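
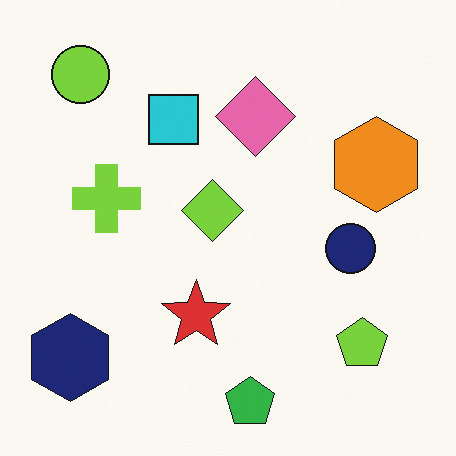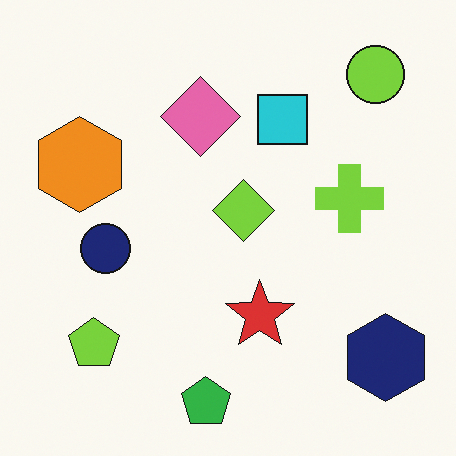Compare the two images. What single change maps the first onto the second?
The image was flipped horizontally (left ↔ right).

The navy hexagon is in the bottom-left of the first image and the bottom-right of the second — shapes on opposite sides of the vertical midline have swapped in a mirror flip.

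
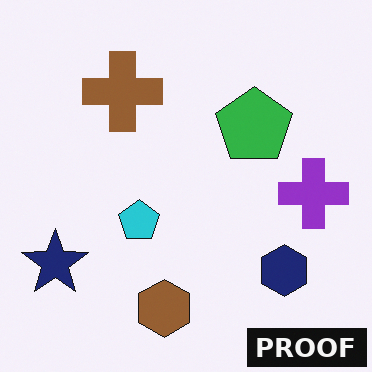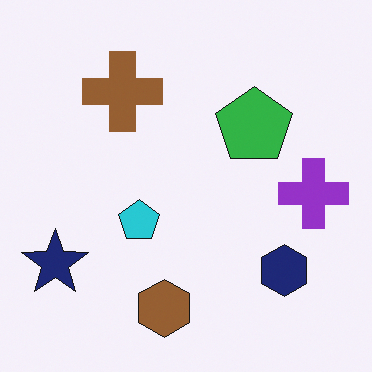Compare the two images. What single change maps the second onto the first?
This is the original image watermarked with the text "PROOF" in the lower-right corner.

A dark label reading "PROOF" appears in the lower-right corner.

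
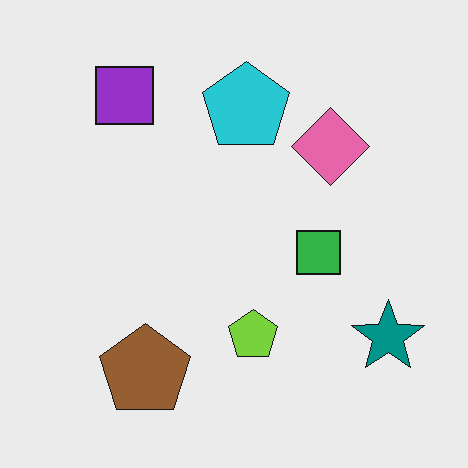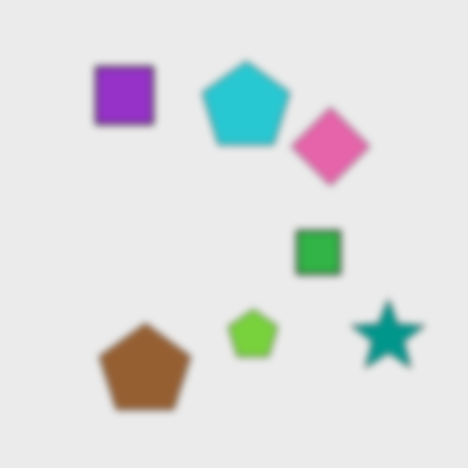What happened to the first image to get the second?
This is the original image noticeably gaussian-blurred.

Shape edges and outlines are uniformly softened across the whole image.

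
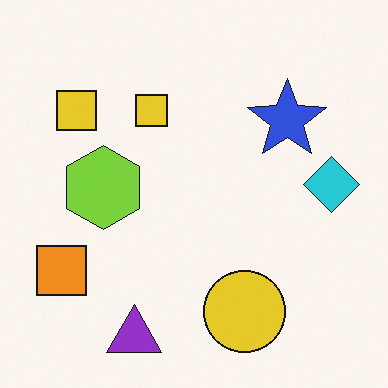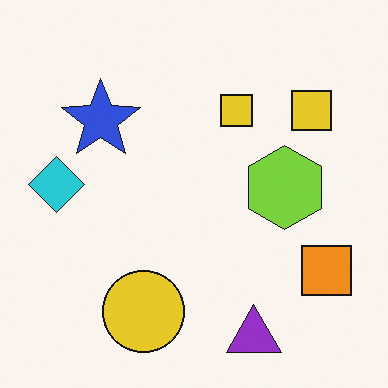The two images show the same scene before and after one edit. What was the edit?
It was flipped horizontally (left ↔ right).

The cyan diamond is in the right of the first image and the left of the second — shapes on opposite sides of the vertical midline have swapped in a mirror flip.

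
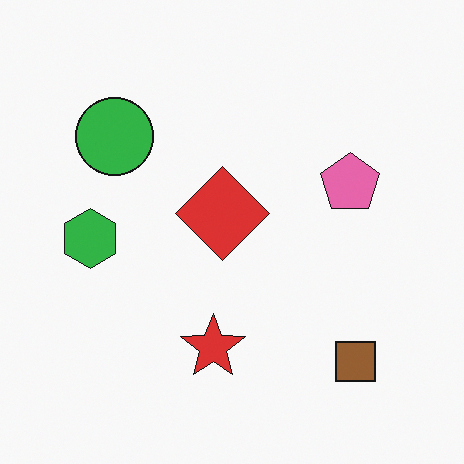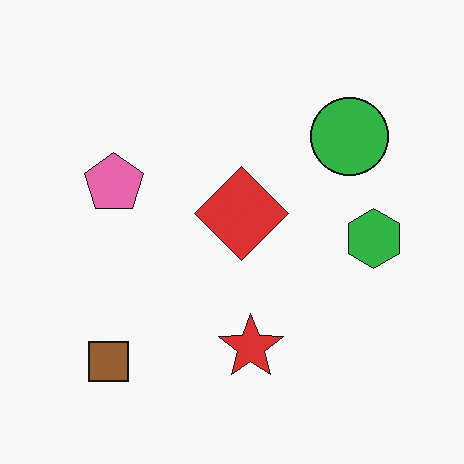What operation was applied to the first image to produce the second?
The second image is the first flipped horizontally (left ↔ right).

The green hexagon is in the left of the first image and the right of the second — shapes on opposite sides of the vertical midline have swapped in a mirror flip.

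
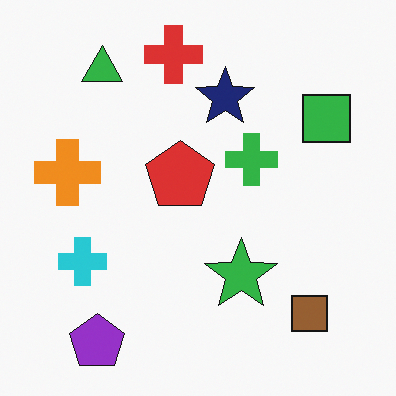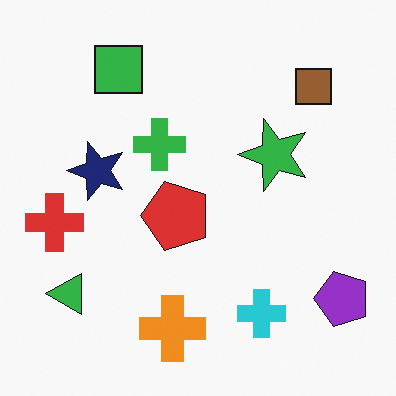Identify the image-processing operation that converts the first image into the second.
This is the original image rotated 90° counter-clockwise.

The purple pentagon sits in the bottom-left of the first image and the bottom-right of the second — consistent with a whole-image 90° counter-clockwise rotation.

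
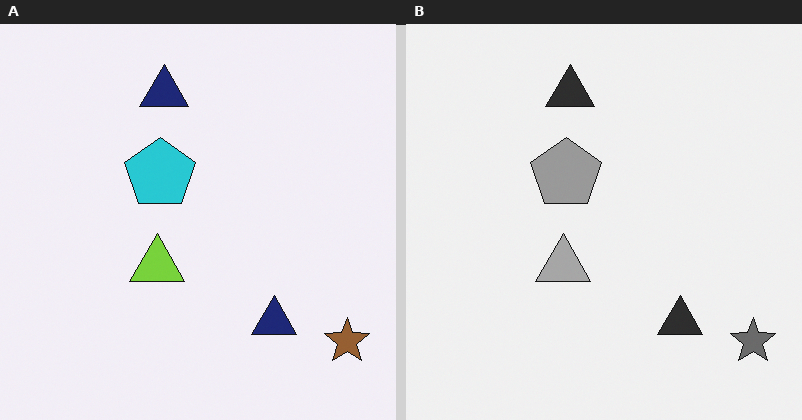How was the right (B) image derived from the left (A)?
The image was converted to grayscale.

All color is removed — every shape is now a shade of grey.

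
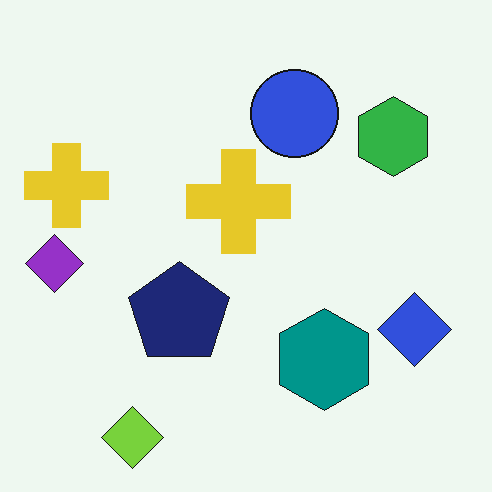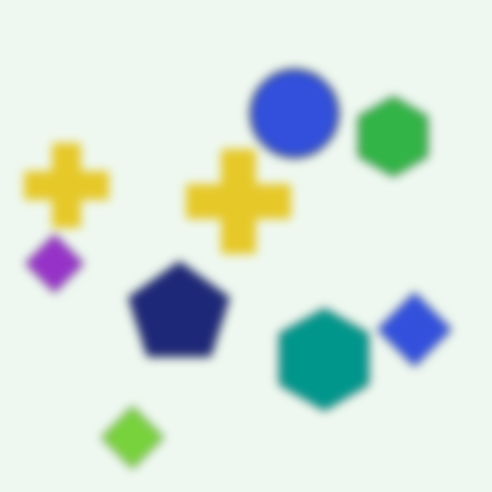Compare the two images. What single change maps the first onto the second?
It was heavily blurred.

Shape edges and outlines are uniformly softened across the whole image.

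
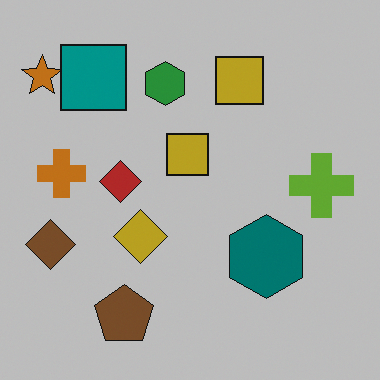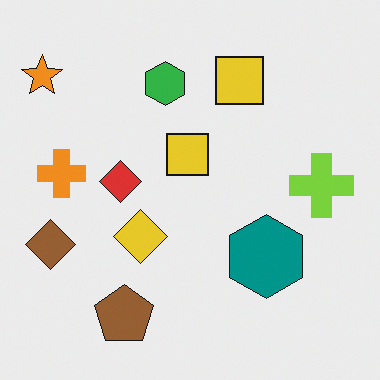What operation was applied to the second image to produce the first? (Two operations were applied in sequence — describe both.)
This is the original image slightly darkened, then overlaid with an additional teal square.

Every pixel — background and shapes alike — is uniformly darkened. A teal square appears in the first image that is absent from the second.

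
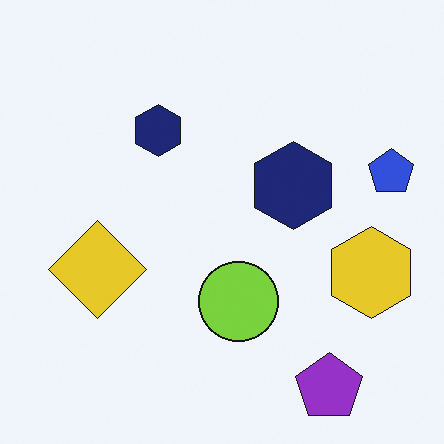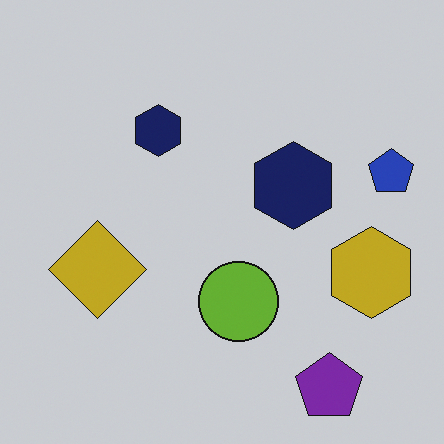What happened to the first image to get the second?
This is the original image darkened a little.

Every pixel — background and shapes alike — is uniformly darkened.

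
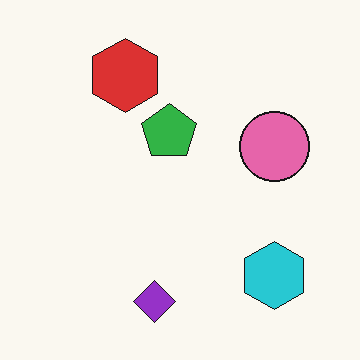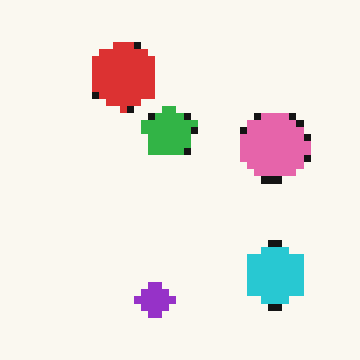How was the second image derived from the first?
It was pixelated into visible square blocks.

Shapes are reduced to large square blocks; fine edges and outlines are lost — a downscale-then-upscale (mosaic) effect.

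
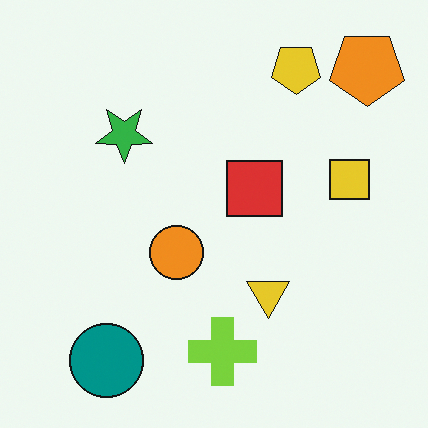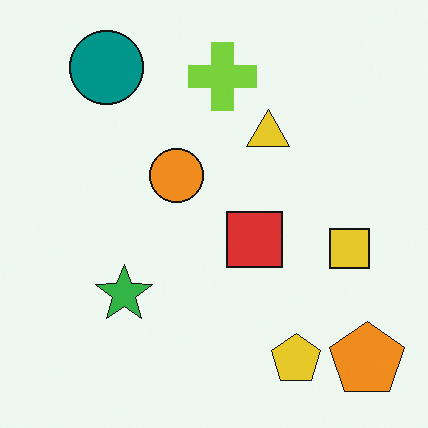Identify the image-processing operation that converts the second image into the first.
It was flipped vertically (top ↔ bottom).

The teal circle is in the top-left of the second image and the bottom-left of the first — shapes on opposite sides of the horizontal midline have swapped in a mirror flip.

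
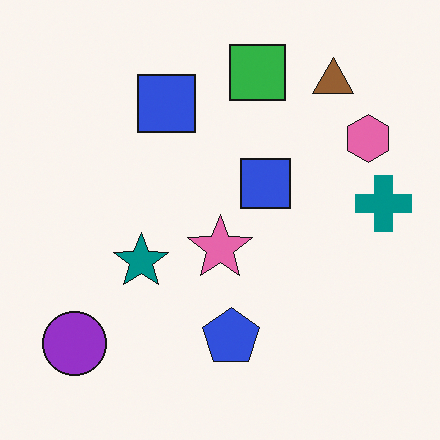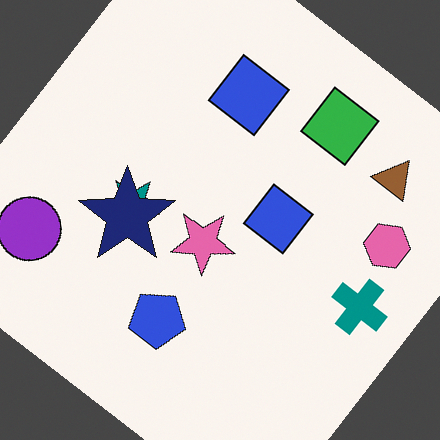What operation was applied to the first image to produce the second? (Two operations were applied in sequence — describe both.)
It was rotated clockwise by a large amount — several tens of degrees, then overlaid with an additional navy star.

Every shape is tilted by the same angle and the image corners show triangular fill wedges — a whole-image rotation by a non-right angle. A navy star appears in the second image that is absent from the first.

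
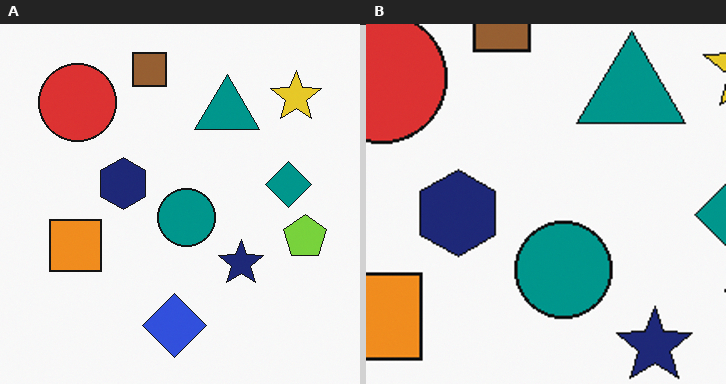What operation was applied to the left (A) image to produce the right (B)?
The image was cropped to a noticeably smaller region and rescaled.

The visible shapes are larger and the field of view is narrower; shapes near the original edges may be partly or wholly outside the frame — a crop-and-rescale.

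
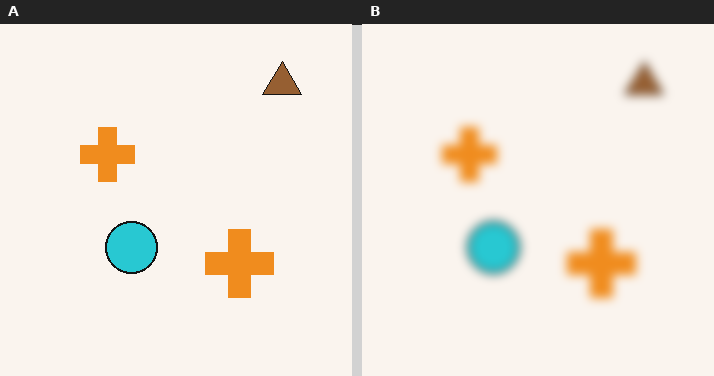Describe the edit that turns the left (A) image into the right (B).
This is the original image heavily blurred.

Shape edges and outlines are uniformly softened across the whole image.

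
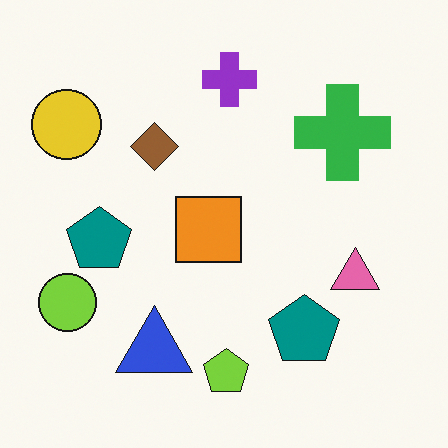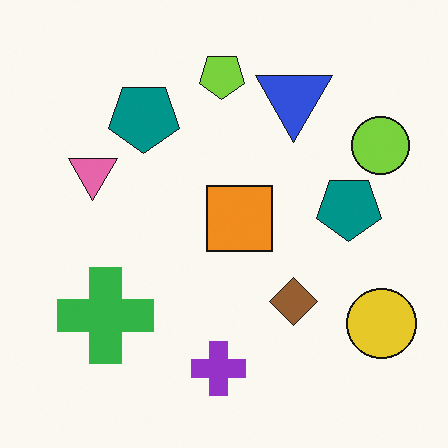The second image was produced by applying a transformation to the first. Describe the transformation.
The second image is the first rotated 180°.

The yellow circle sits in the top-left of the first image and the bottom-right of the second — consistent with a whole-image 180° rotation.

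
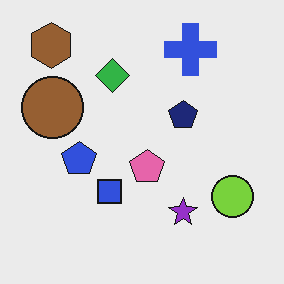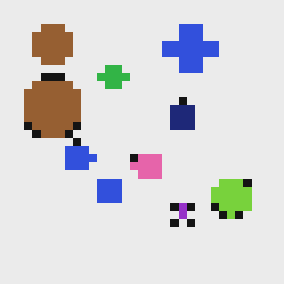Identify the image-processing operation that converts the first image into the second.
Pixelated into visible square blocks.

Shapes are reduced to large square blocks; fine edges and outlines are lost — a downscale-then-upscale (mosaic) effect.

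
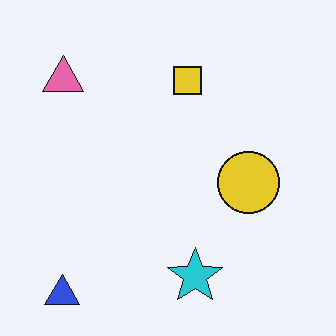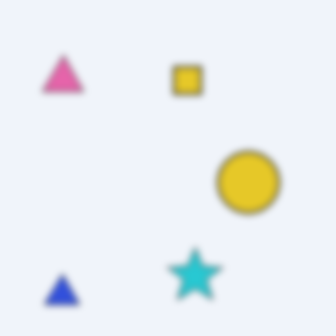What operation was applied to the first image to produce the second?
This is the original image noticeably gaussian-blurred.

Shape edges and outlines are uniformly softened across the whole image.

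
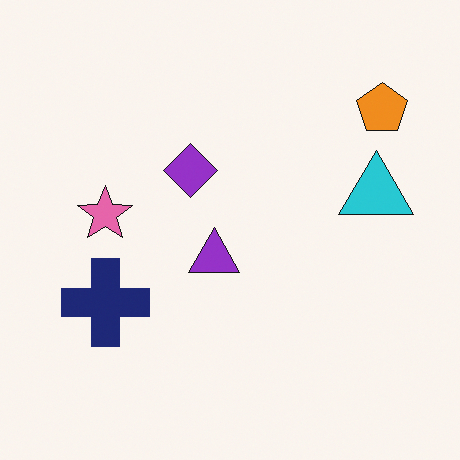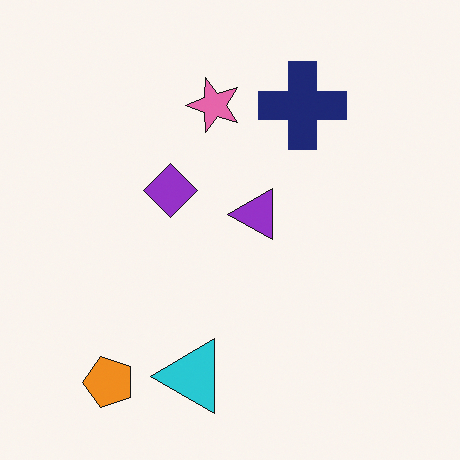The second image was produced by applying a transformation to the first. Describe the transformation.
The image was transposed (reflected across the top-left ↔ bottom-right diagonal).

Shapes have swapped their row and column positions — what was in the top-right is now in the bottom-left — a diagonal reflection.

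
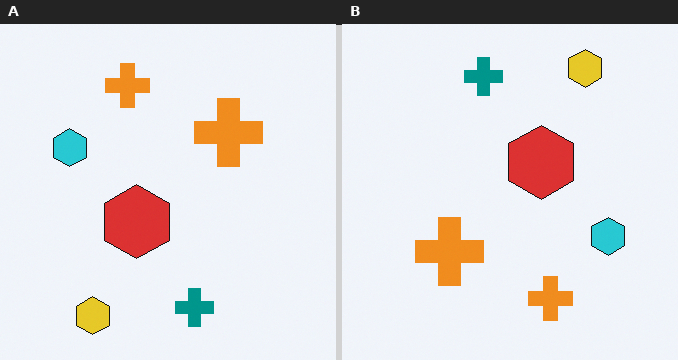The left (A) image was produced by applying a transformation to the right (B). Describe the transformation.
The image was rotated 180°.

The yellow hexagon sits in the top-right of the right (B) image and the bottom-left of the left (A) — consistent with a whole-image 180° rotation.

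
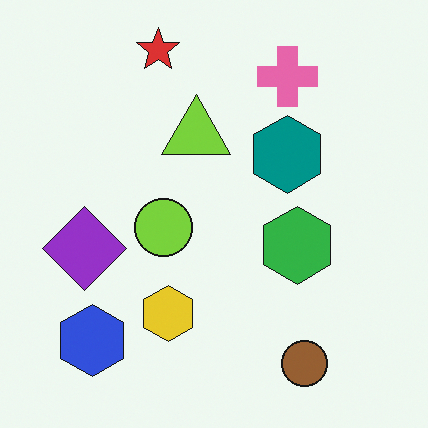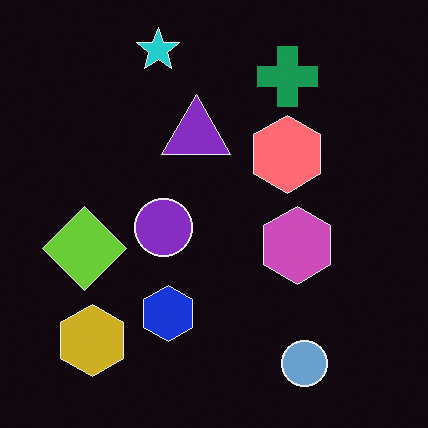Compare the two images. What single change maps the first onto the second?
The image was color-inverted (negative).

The light background has become dark and every shape's color is its complement — a photographic negative.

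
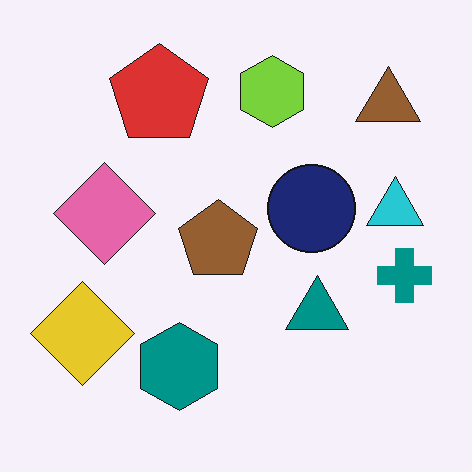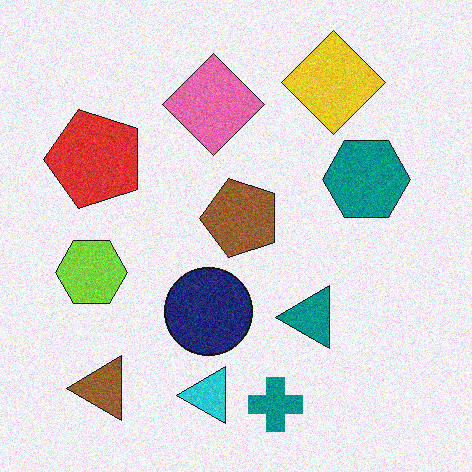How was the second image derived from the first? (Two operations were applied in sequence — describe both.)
The second image is the first transposed (reflected across the top-left ↔ bottom-right diagonal), then degraded with visible gaussian noise.

Shapes have swapped their row and column positions — what was in the top-right is now in the bottom-left — a diagonal reflection. Random speckle covers the whole image, including the flat background.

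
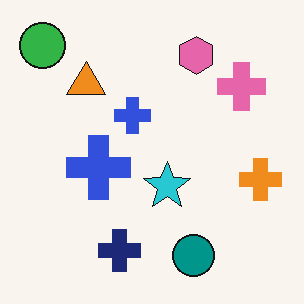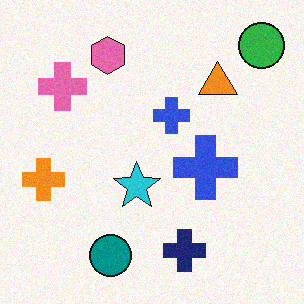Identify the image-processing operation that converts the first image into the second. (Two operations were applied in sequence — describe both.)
The second image is the first flipped horizontally (left ↔ right), then degraded with subtle gaussian noise.

The green circle is in the top-left of the first image and the top-right of the second — shapes on opposite sides of the vertical midline have swapped in a mirror flip. Random speckle covers the whole image, including the flat background.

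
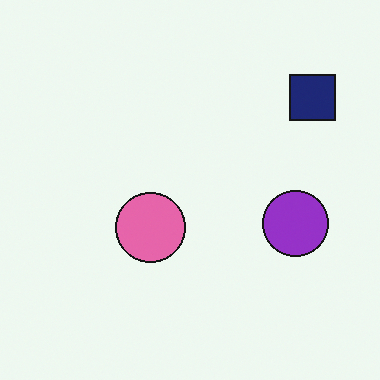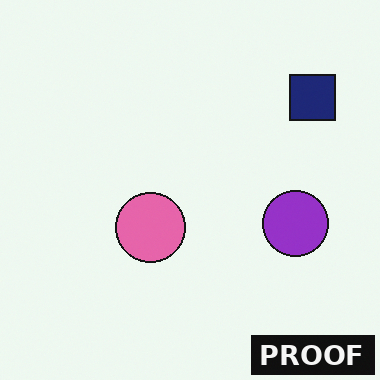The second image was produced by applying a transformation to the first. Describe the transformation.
The image was watermarked with the text "PROOF" in the lower-right corner.

A dark label reading "PROOF" appears in the lower-right corner.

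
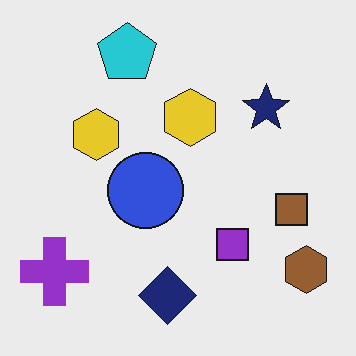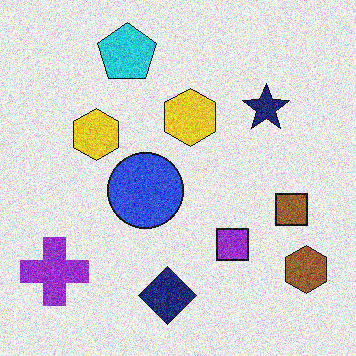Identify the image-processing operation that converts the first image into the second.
This is the original image degraded with visible gaussian noise.

Random speckle covers the whole image, including the flat background.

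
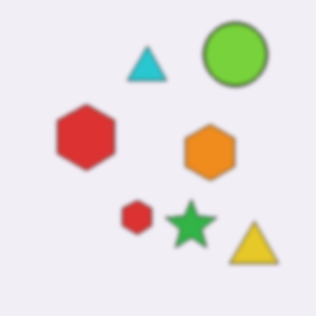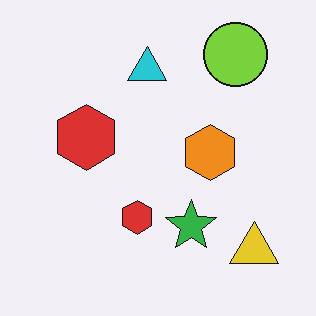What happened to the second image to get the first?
The image was given a subtle gaussian blur.

Shape edges and outlines are uniformly softened across the whole image.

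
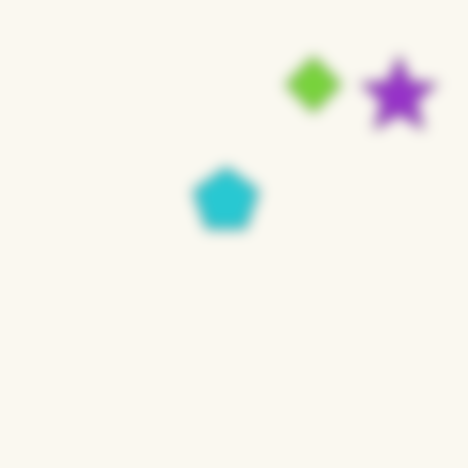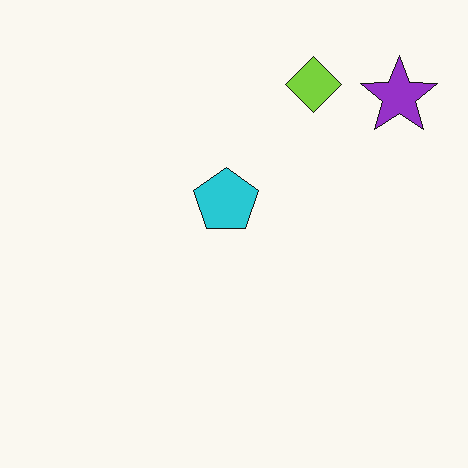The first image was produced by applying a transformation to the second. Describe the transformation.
The image was heavily blurred.

Shape edges and outlines are uniformly softened across the whole image.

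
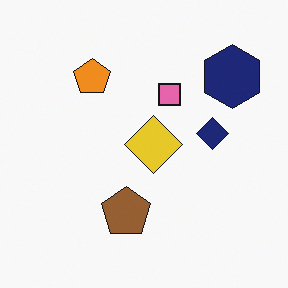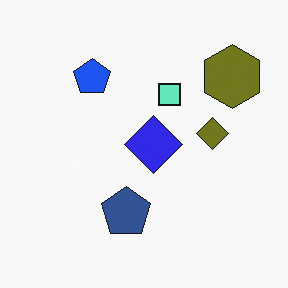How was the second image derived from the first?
This is the original image hue-shifted by a large amount.

Every shape's color has rotated by the same amount around the hue wheel — a uniform hue shift.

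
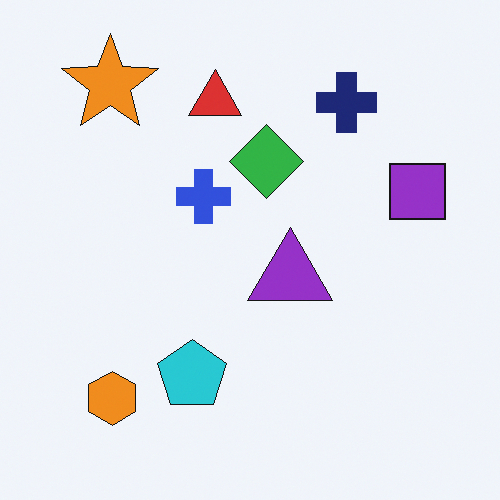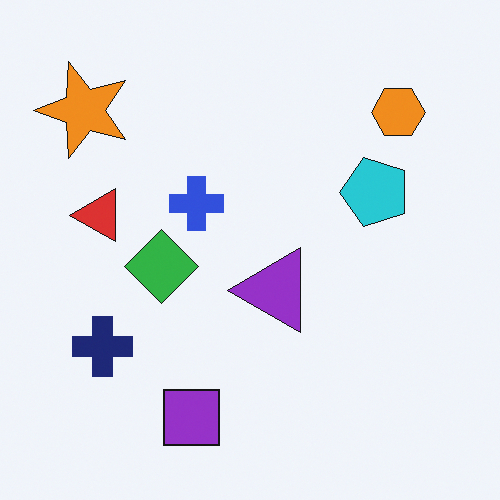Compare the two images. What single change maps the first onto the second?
The image was transposed (reflected across the top-left ↔ bottom-right diagonal).

Shapes have swapped their row and column positions — what was in the top-right is now in the bottom-left — a diagonal reflection.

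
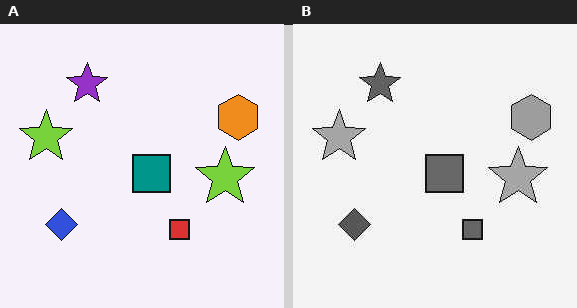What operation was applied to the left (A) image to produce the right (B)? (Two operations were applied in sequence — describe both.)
This is the original image converted to grayscale, then given moderate JPEG compression.

All color is removed — every shape is now a shade of grey. Blocky 8×8 compression artifacts appear around shape edges and the flat background shows ringing — characteristic JPEG degradation.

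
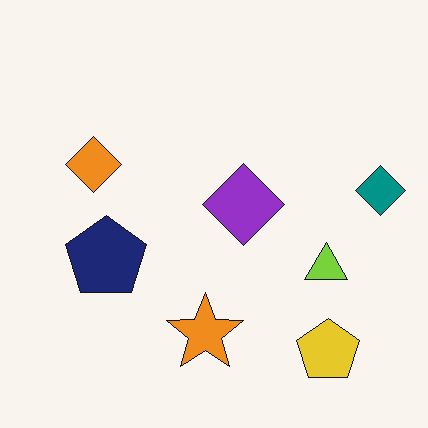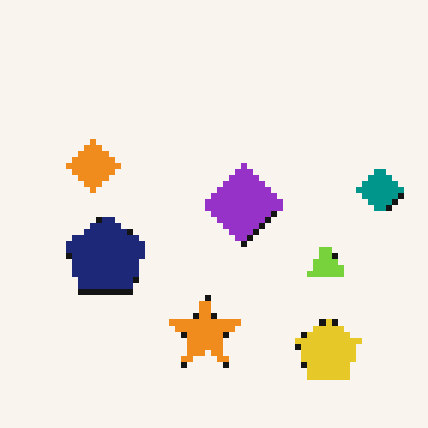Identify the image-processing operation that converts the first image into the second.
The image was moderately pixelated.

Shapes are reduced to large square blocks; fine edges and outlines are lost — a downscale-then-upscale (mosaic) effect.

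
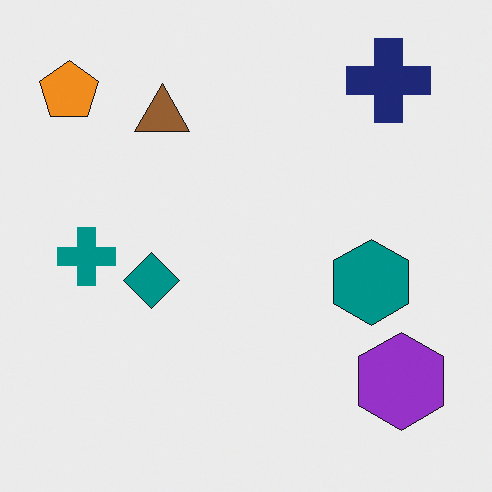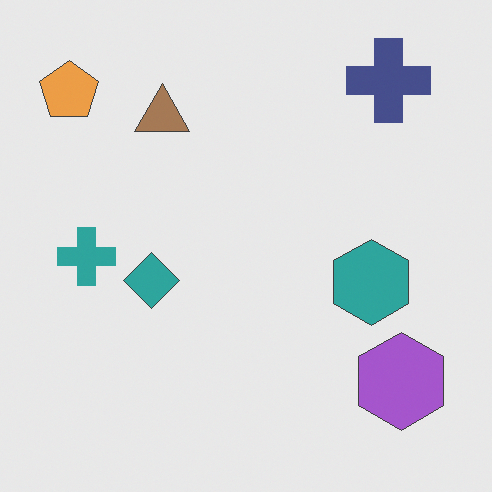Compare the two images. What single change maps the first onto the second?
Given slightly reduced contrast.

Tones are pushed toward mid-grey across the whole image — a global contrast change.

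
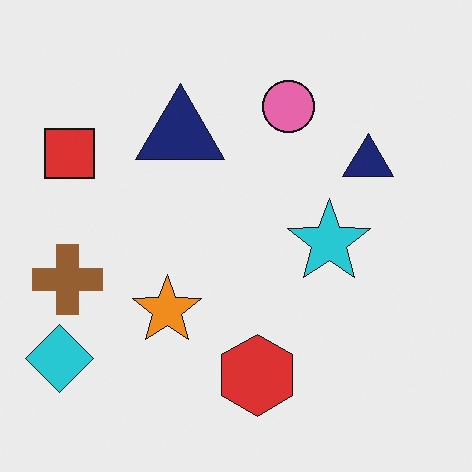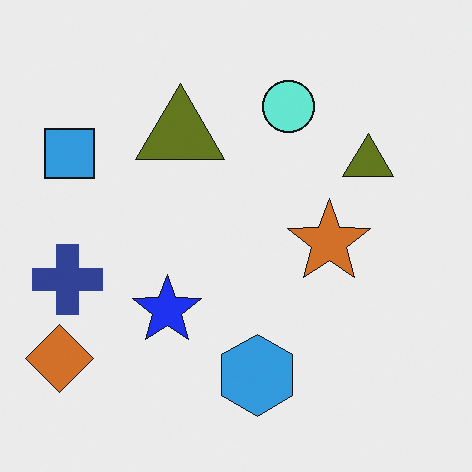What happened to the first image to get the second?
The image was hue-shifted by a large amount.

Every shape's color has rotated by the same amount around the hue wheel — a uniform hue shift.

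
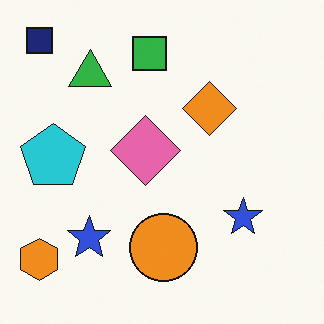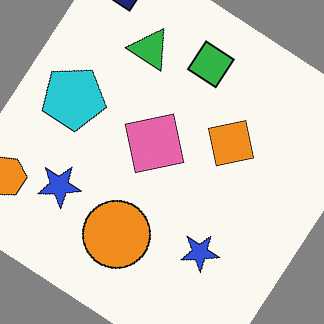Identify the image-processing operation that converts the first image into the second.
Rotated clockwise by a large amount — several tens of degrees.

Every shape is tilted by the same angle and the image corners show triangular fill wedges — a whole-image rotation by a non-right angle.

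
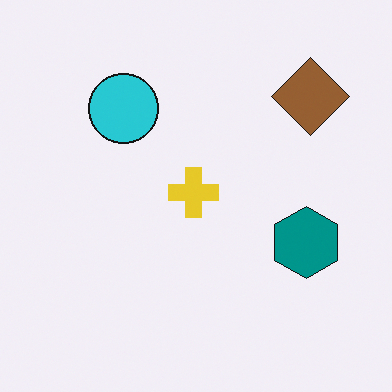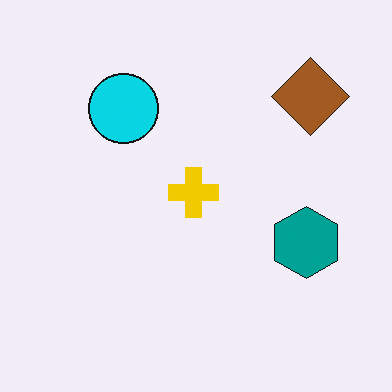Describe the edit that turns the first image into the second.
The image was slightly oversaturated.

All colors are more vivid — a global saturation change.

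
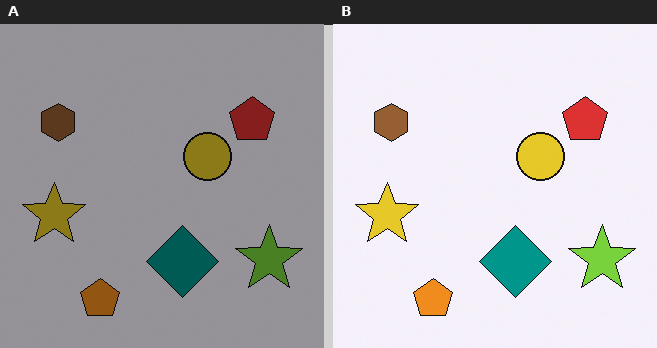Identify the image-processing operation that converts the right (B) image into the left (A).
This is the original image substantially darkened.

Every pixel — background and shapes alike — is uniformly darkened.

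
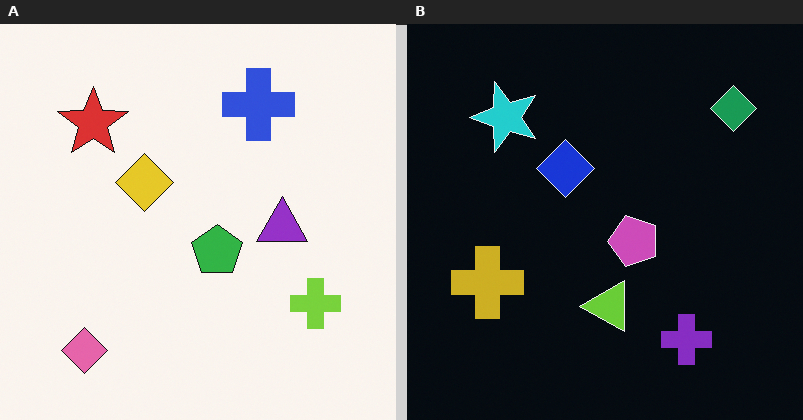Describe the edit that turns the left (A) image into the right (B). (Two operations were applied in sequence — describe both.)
This is the original image color-inverted (negative), then transposed (reflected across the top-left ↔ bottom-right diagonal).

The light background has become dark and every shape's color is its complement — a photographic negative. Shapes have swapped their row and column positions — what was in the top-right is now in the bottom-left — a diagonal reflection.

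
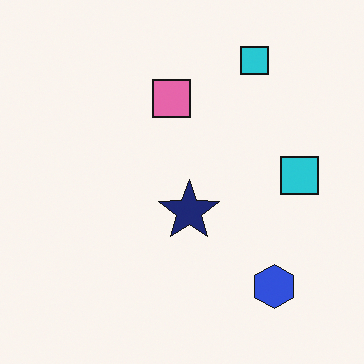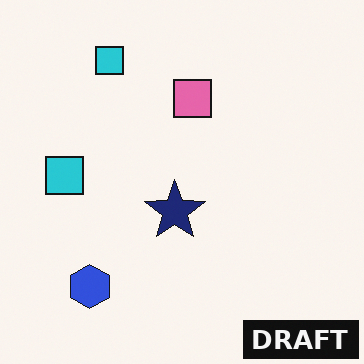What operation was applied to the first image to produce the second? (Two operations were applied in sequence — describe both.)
The image was flipped horizontally (left ↔ right), then watermarked with the text "DRAFT" in the lower-right corner.

The blue hexagon is in the bottom-right of the first image and the bottom-left of the second — shapes on opposite sides of the vertical midline have swapped in a mirror flip. A dark label reading "DRAFT" appears in the lower-right corner.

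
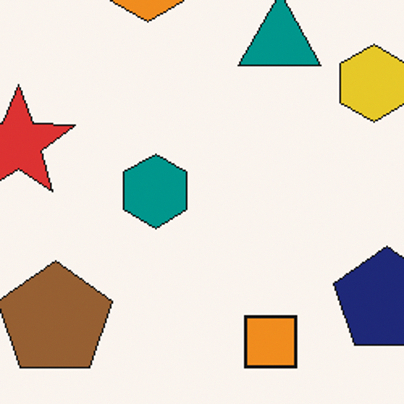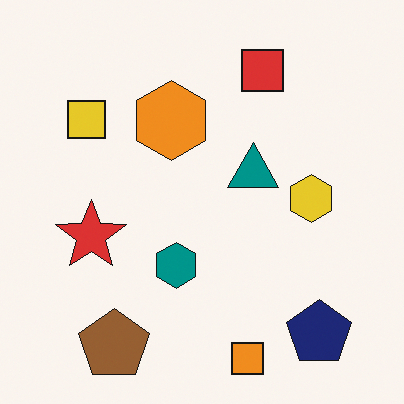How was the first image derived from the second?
The transformation is: cropped to a modestly smaller region and rescaled.

The visible shapes are larger and the field of view is narrower; shapes near the original edges may be partly or wholly outside the frame — a crop-and-rescale.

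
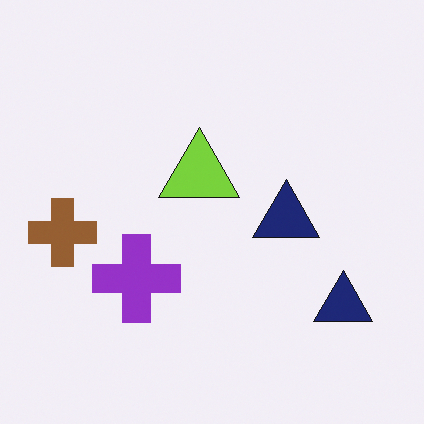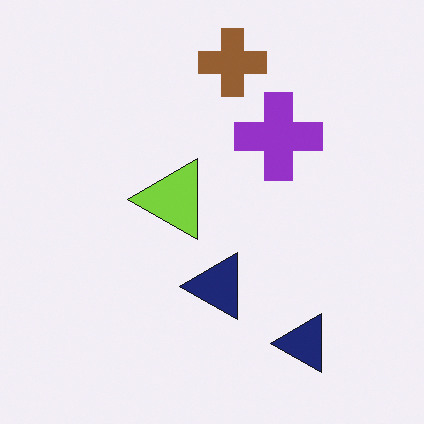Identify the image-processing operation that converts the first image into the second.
The transformation is: transposed (reflected across the top-left ↔ bottom-right diagonal).

Shapes have swapped their row and column positions — what was in the top-right is now in the bottom-left — a diagonal reflection.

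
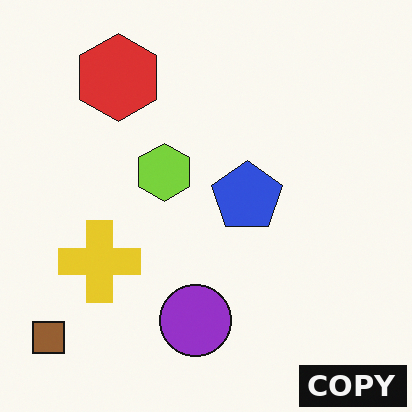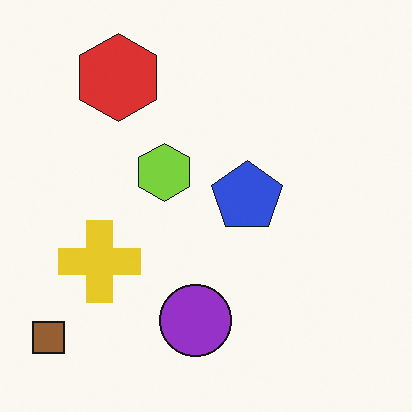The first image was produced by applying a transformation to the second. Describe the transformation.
This is the original image watermarked with the text "COPY" in the lower-right corner.

A dark label reading "COPY" appears in the lower-right corner.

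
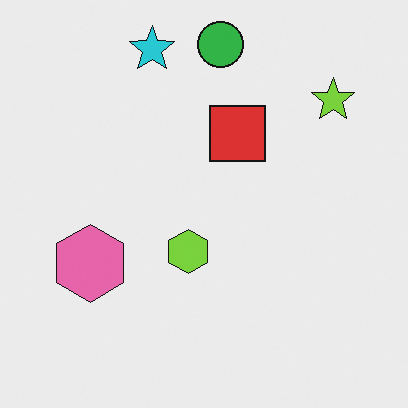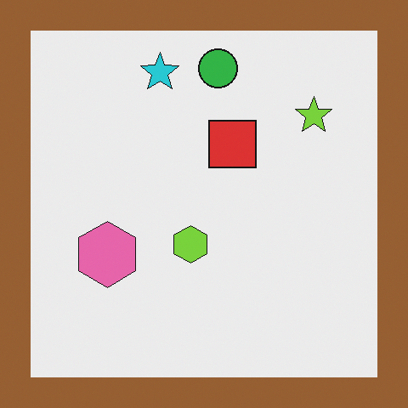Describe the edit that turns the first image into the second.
This is the original image framed with a brown border.

A solid brown frame runs around the edge of the second image, with the content slightly shrunk inside it.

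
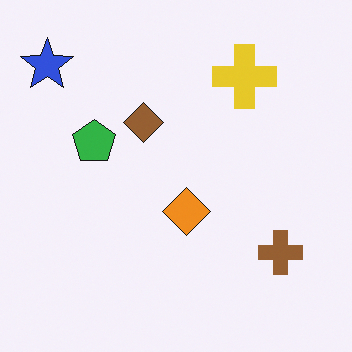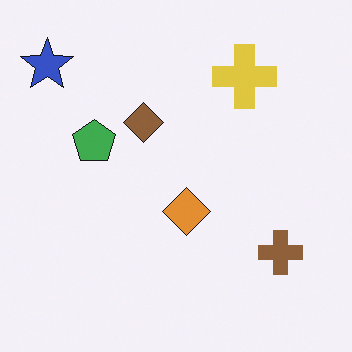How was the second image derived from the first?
The transformation is: slightly desaturated.

All colors are more muted and greyish — a global saturation change.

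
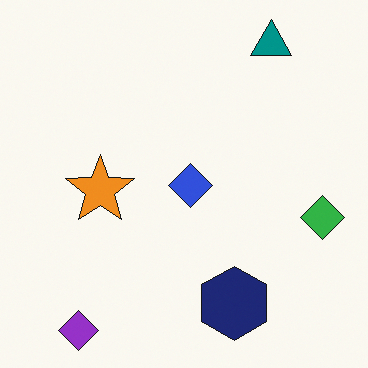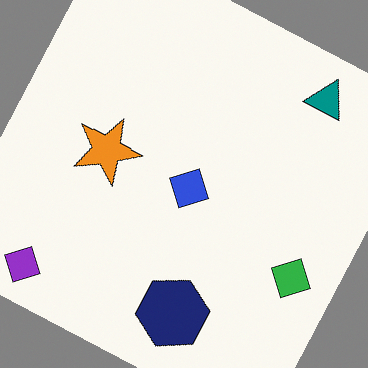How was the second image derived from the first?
The second image is the first rotated clockwise by a clearly visible amount.

Every shape is tilted by the same angle and the image corners show triangular fill wedges — a whole-image rotation by a non-right angle.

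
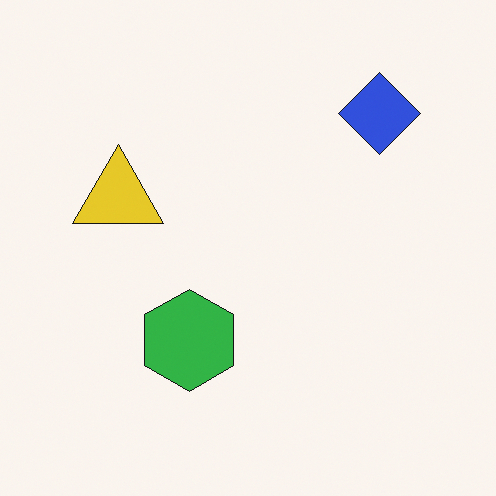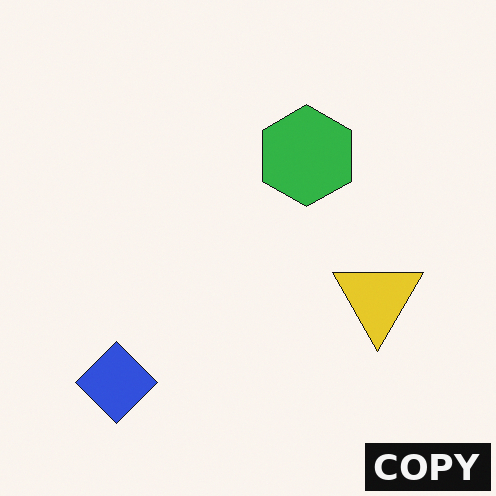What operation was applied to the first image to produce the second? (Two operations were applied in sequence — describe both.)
The transformation is: rotated 180°, then watermarked with the text "COPY" in the lower-right corner.

The blue diamond sits in the top-right of the first image and the bottom-left of the second — consistent with a whole-image 180° rotation. A dark label reading "COPY" appears in the lower-right corner.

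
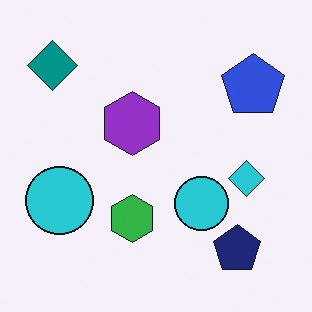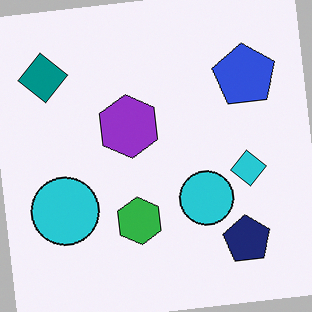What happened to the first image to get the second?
Rotated counter-clockwise by a few degrees.

Every shape is tilted by the same angle and the image corners show triangular fill wedges — a whole-image rotation by a non-right angle.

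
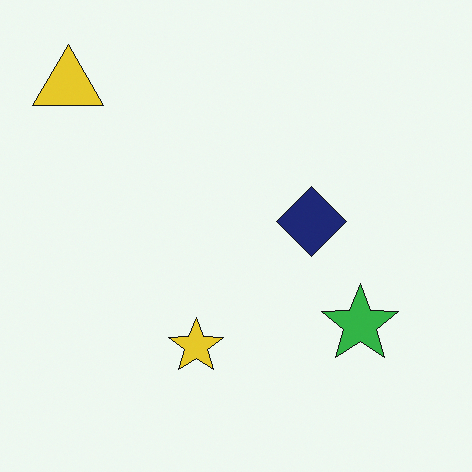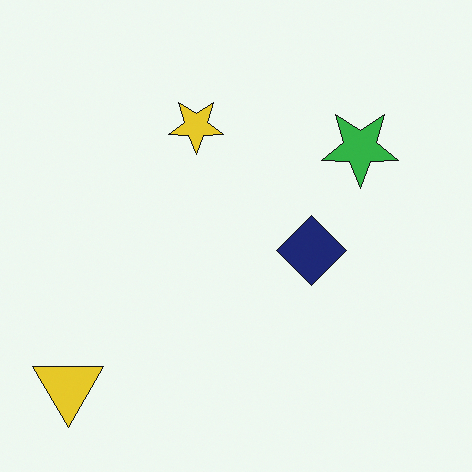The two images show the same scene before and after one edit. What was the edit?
The image was flipped vertically (top ↔ bottom).

The yellow triangle is in the top-left of the first image and the bottom-left of the second — shapes on opposite sides of the horizontal midline have swapped in a mirror flip.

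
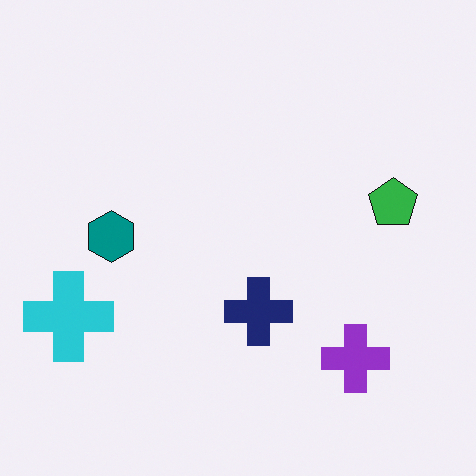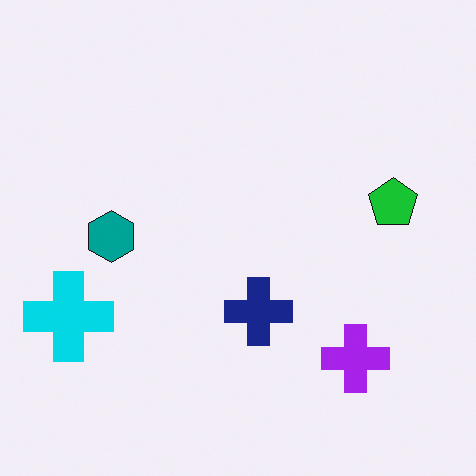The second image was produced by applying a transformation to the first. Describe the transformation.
The image was slightly oversaturated.

All colors are more vivid — a global saturation change.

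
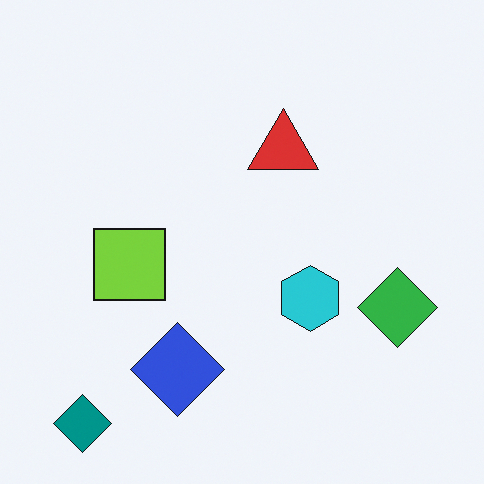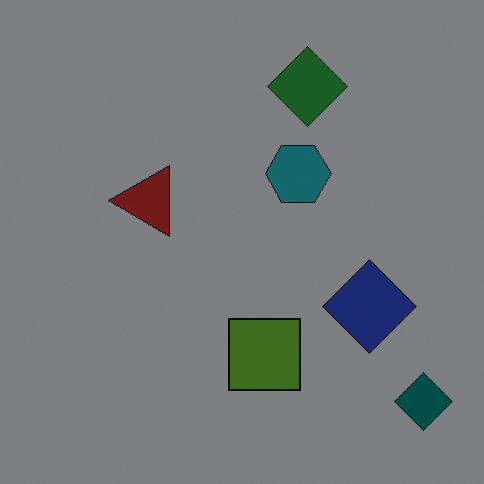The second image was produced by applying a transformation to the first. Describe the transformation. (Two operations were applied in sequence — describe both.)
It was rotated 90° counter-clockwise, then darkened a lot.

The teal diamond sits in the bottom-left of the first image and the bottom-right of the second — consistent with a whole-image 90° counter-clockwise rotation. Every pixel — background and shapes alike — is uniformly darkened.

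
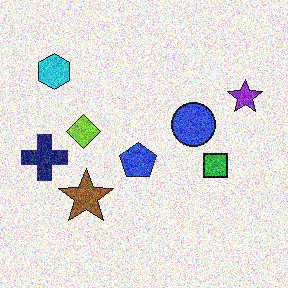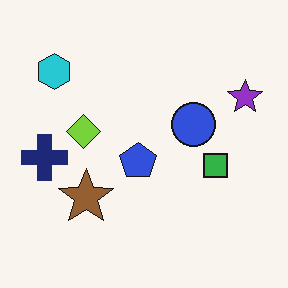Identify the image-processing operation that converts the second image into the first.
The image was degraded with strong gaussian noise.

Random speckle covers the whole image, including the flat background.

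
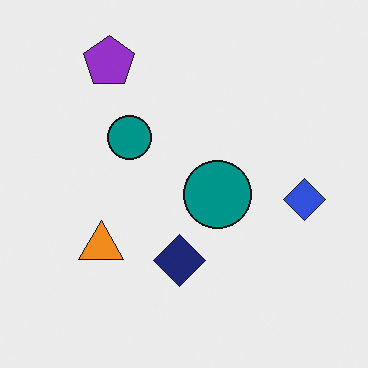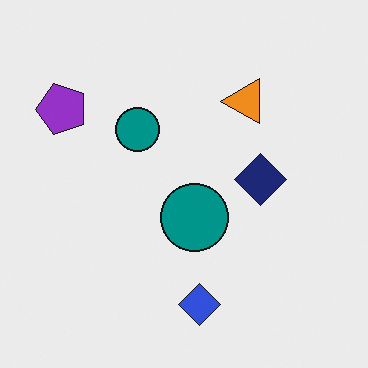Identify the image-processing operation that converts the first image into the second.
The second image is the first transposed (reflected across the top-left ↔ bottom-right diagonal).

Shapes have swapped their row and column positions — what was in the top-right is now in the bottom-left — a diagonal reflection.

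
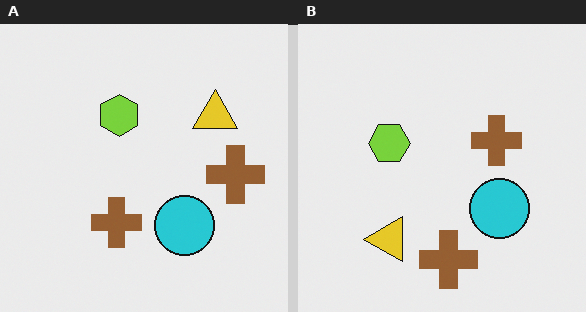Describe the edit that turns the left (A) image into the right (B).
It was transposed (reflected across the top-left ↔ bottom-right diagonal).

Shapes have swapped their row and column positions — what was in the top-right is now in the bottom-left — a diagonal reflection.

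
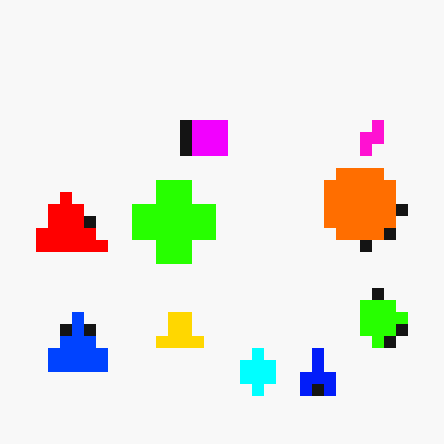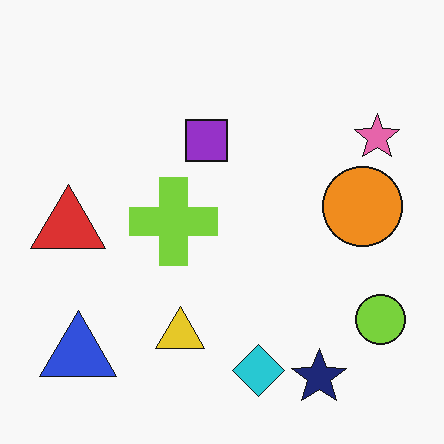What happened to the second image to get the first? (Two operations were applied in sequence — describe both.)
It was made much more vivid (saturation change), then coarsely pixelated.

All colors are more vivid — a global saturation change. Shapes are reduced to large square blocks; fine edges and outlines are lost — a downscale-then-upscale (mosaic) effect.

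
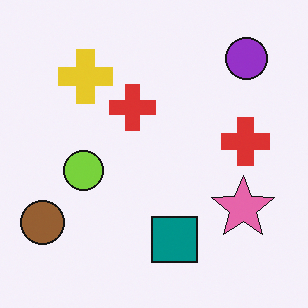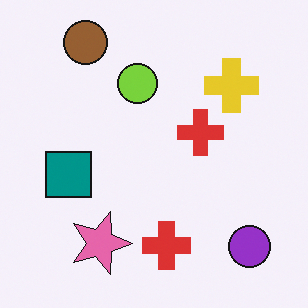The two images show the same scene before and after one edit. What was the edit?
It was rotated 90° clockwise.

The purple circle sits in the top-right of the first image and the bottom-right of the second — consistent with a whole-image 90° clockwise rotation.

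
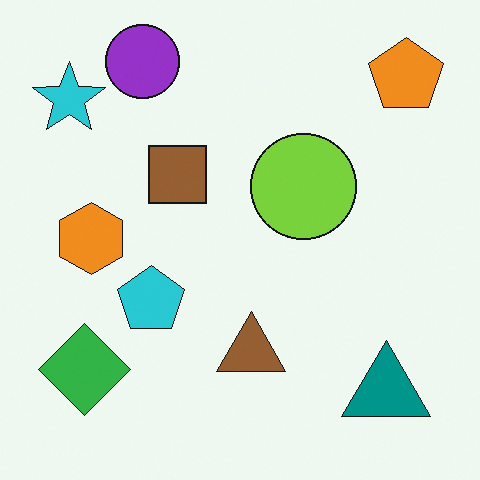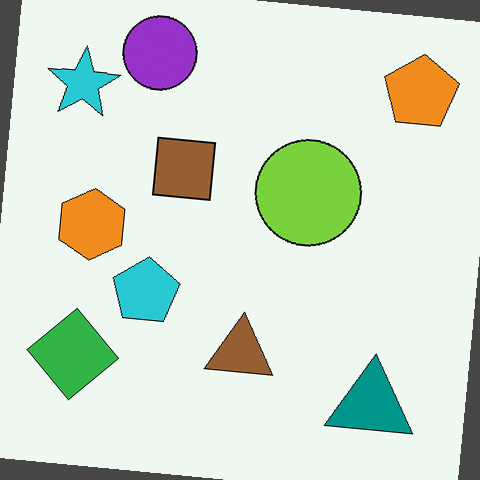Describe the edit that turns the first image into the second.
The image was rotated clockwise by a few degrees.

Every shape is tilted by the same angle and the image corners show triangular fill wedges — a whole-image rotation by a non-right angle.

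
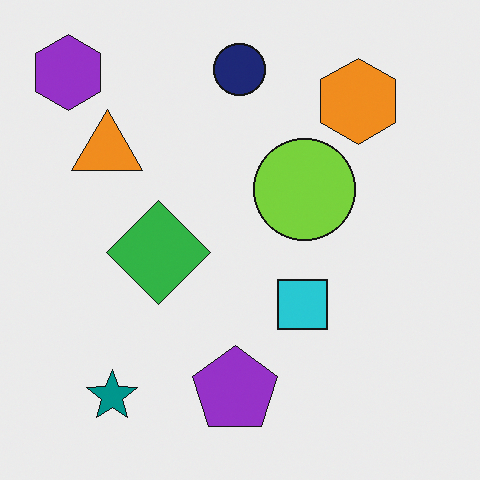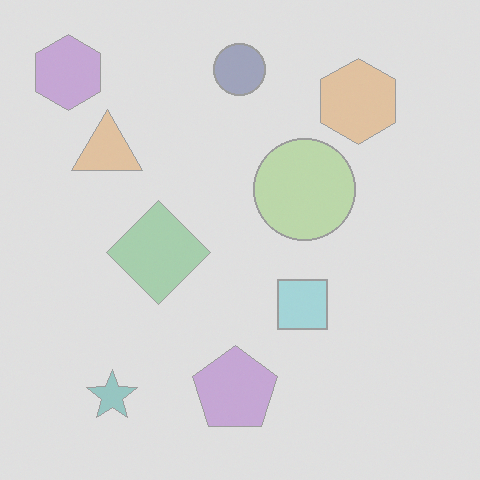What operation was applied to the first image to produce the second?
The transformation is: washed out (contrast reduced).

Tones are pushed toward mid-grey across the whole image — a global contrast change.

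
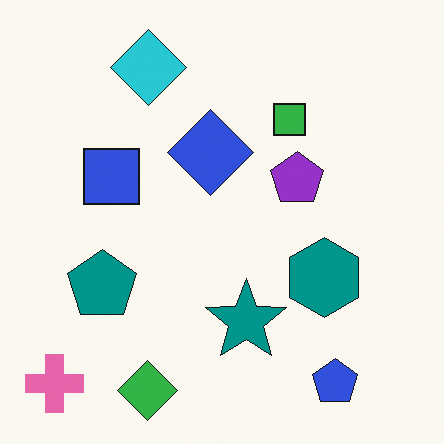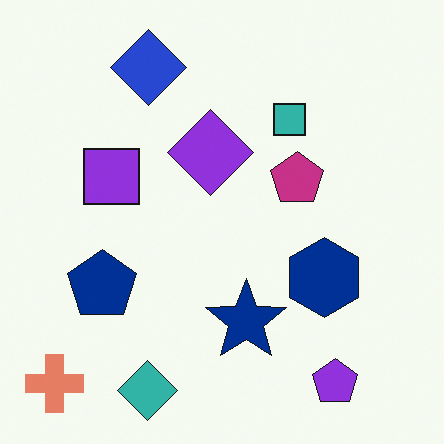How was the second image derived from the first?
Hue-shifted by a small amount.

Every shape's color has rotated by the same amount around the hue wheel — a uniform hue shift.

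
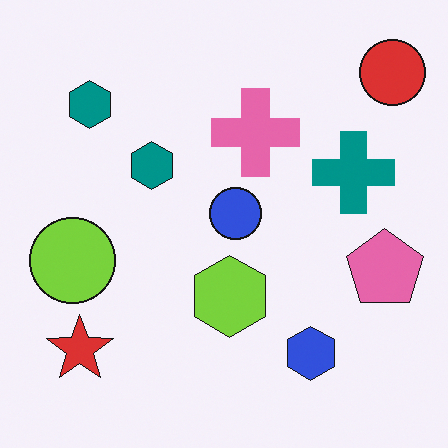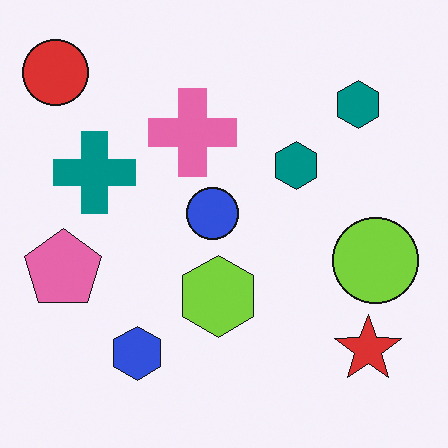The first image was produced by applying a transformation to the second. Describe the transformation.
The first image is the second flipped horizontally (left ↔ right).

The red circle is in the top-left of the second image and the top-right of the first — shapes on opposite sides of the vertical midline have swapped in a mirror flip.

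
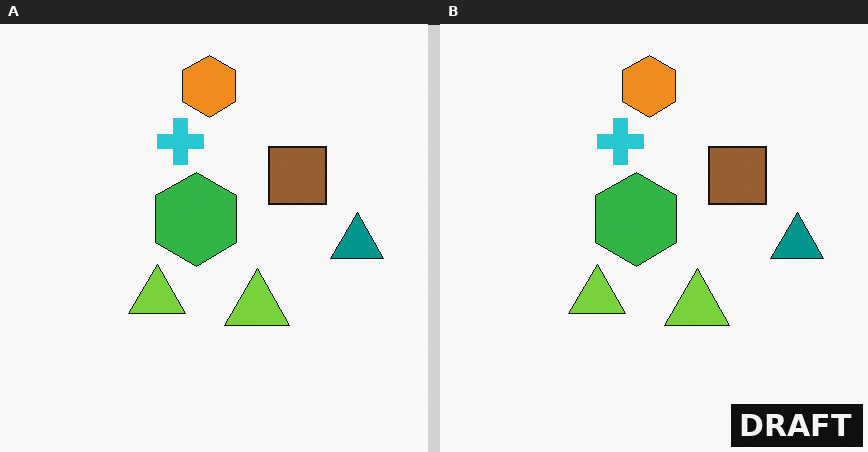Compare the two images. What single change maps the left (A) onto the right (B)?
The transformation is: watermarked with the text "DRAFT" in the lower-right corner.

A dark label reading "DRAFT" appears in the lower-right corner.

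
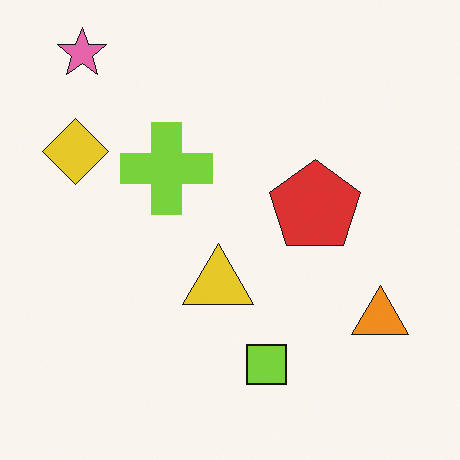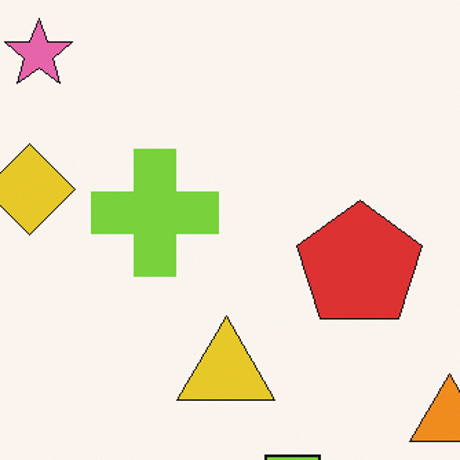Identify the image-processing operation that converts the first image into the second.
The transformation is: cropped slightly and scaled back up.

The visible shapes are larger and the field of view is narrower; shapes near the original edges may be partly or wholly outside the frame — a crop-and-rescale.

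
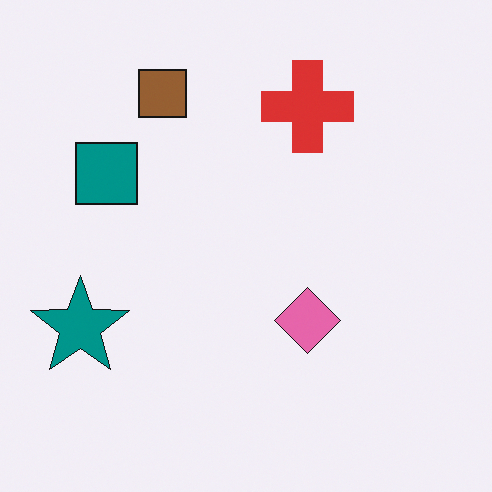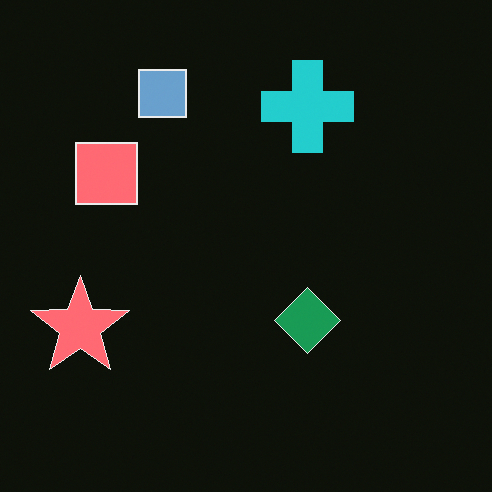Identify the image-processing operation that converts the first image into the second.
The second image is the first color-inverted (negative).

The light background has become dark and every shape's color is its complement — a photographic negative.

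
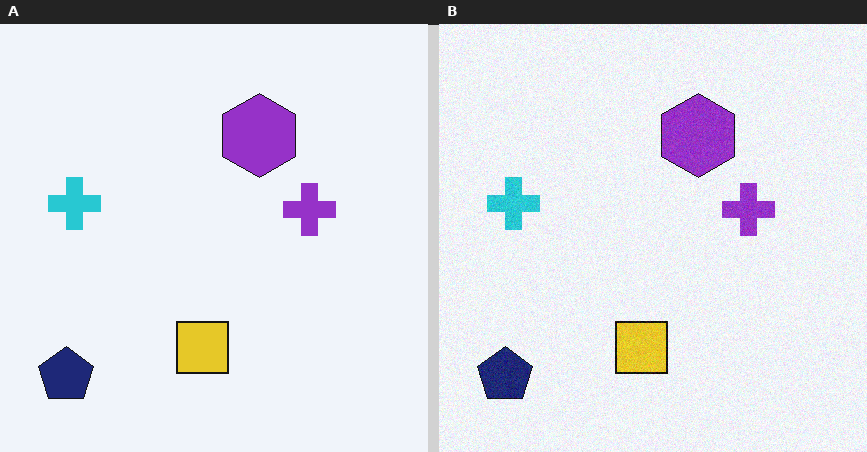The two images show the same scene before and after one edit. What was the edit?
The right (B) image is the left (A) degraded with subtle gaussian noise.

Random speckle covers the whole image, including the flat background.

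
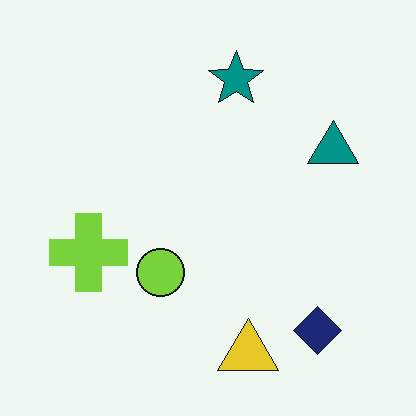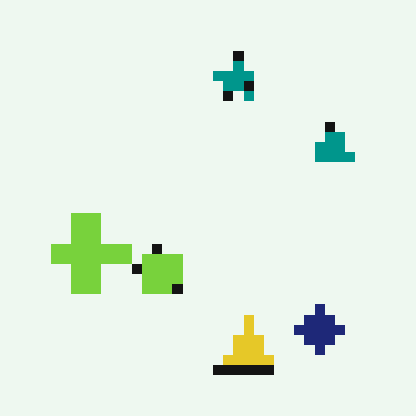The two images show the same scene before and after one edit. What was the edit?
Heavily pixelated into large blocks.

Shapes are reduced to large square blocks; fine edges and outlines are lost — a downscale-then-upscale (mosaic) effect.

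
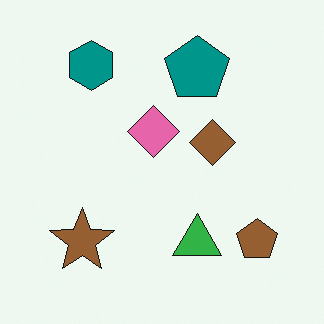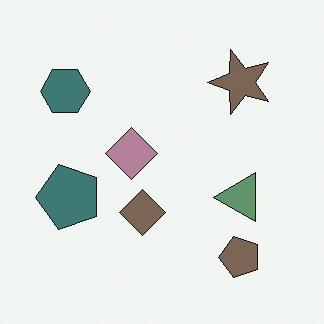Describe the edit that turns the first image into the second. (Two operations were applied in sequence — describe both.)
Transposed (reflected across the top-left ↔ bottom-right diagonal), then made much more muted (saturation change).

Shapes have swapped their row and column positions — what was in the top-right is now in the bottom-left — a diagonal reflection. All colors are more muted and greyish — a global saturation change.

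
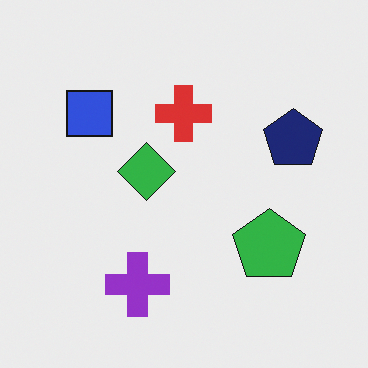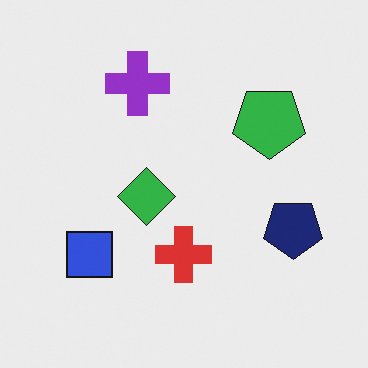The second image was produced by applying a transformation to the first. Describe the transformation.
The transformation is: flipped vertically (top ↔ bottom).

The purple cross is in the bottom of the first image and the top of the second — shapes on opposite sides of the horizontal midline have swapped in a mirror flip.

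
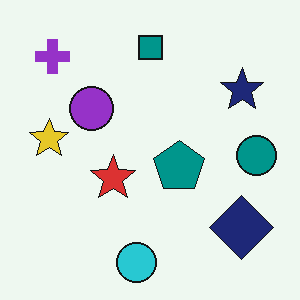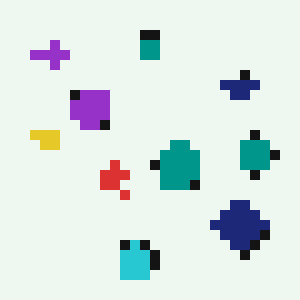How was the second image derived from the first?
Coarsely pixelated.

Shapes are reduced to large square blocks; fine edges and outlines are lost — a downscale-then-upscale (mosaic) effect.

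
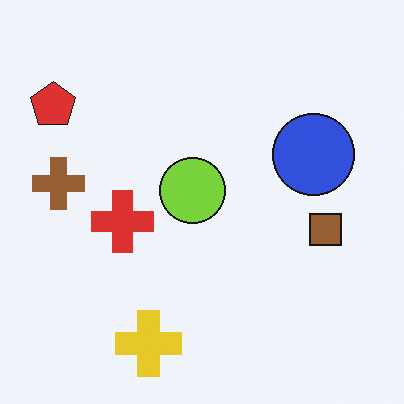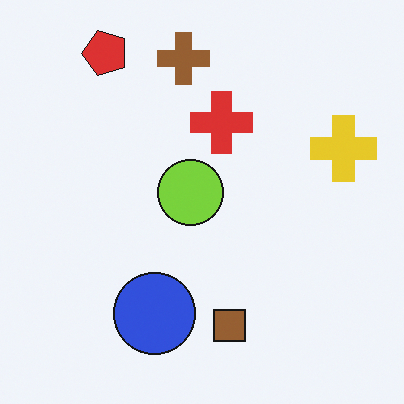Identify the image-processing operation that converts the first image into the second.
Transposed (reflected across the top-left ↔ bottom-right diagonal).

Shapes have swapped their row and column positions — what was in the top-right is now in the bottom-left — a diagonal reflection.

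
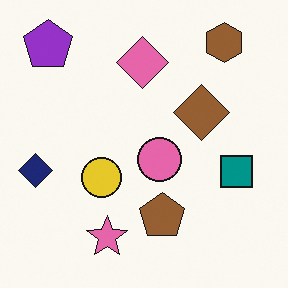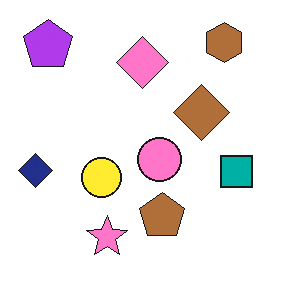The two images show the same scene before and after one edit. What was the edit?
The image was brightened a little.

Every pixel — background and shapes alike — is uniformly brightened.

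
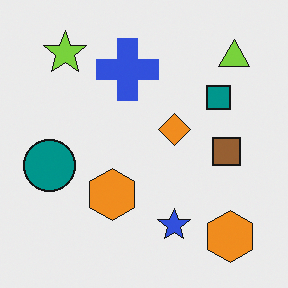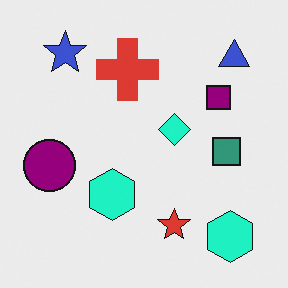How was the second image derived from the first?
This is the original image hue-shifted through roughly a third of the color wheel.

Every shape's color has rotated by the same amount around the hue wheel — a uniform hue shift.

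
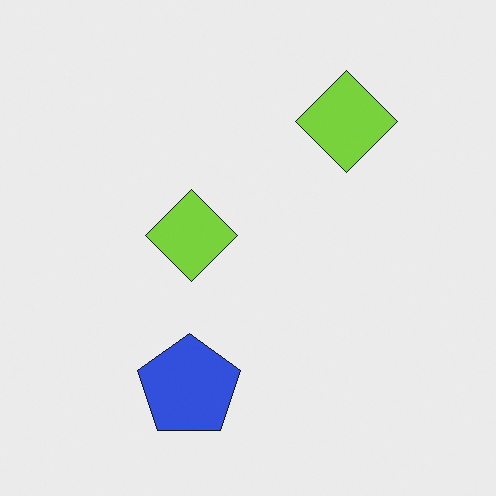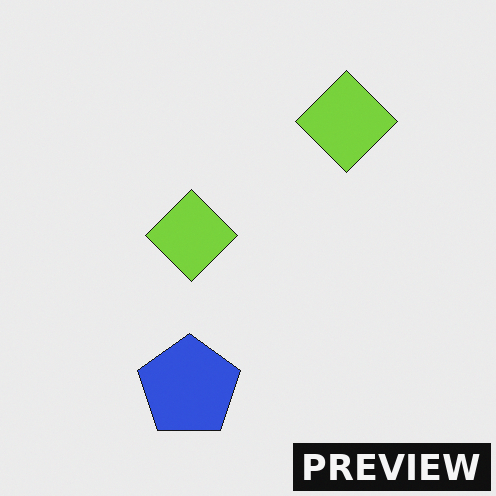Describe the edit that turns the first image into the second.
The second image is the first watermarked with the text "PREVIEW" in the lower-right corner.

A dark label reading "PREVIEW" appears in the lower-right corner.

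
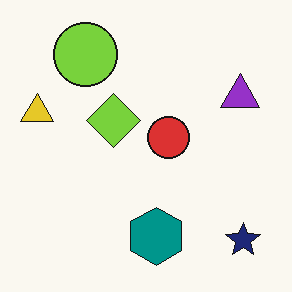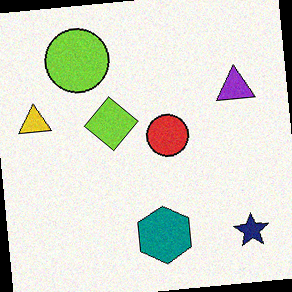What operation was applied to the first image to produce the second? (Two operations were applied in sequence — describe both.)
This is the original image degraded with a light layer of grain, then rotated counter-clockwise by a small amount.

Random speckle covers the whole image, including the flat background. Every shape is tilted by the same angle and the image corners show triangular fill wedges — a whole-image rotation by a non-right angle.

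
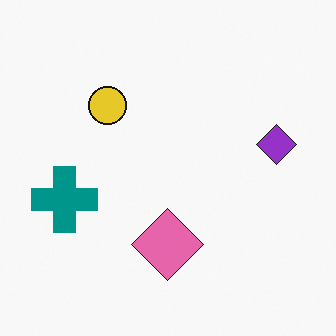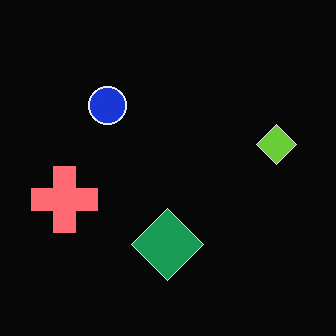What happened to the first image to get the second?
It was color-inverted (negative).

The light background has become dark and every shape's color is its complement — a photographic negative.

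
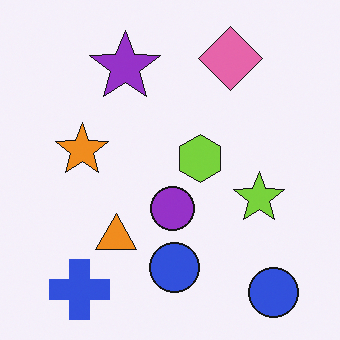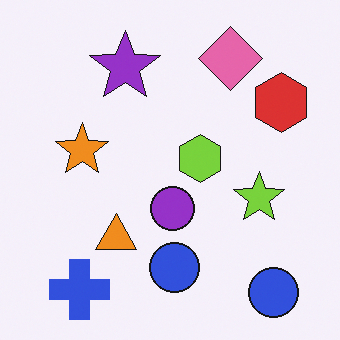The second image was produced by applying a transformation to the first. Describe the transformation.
Overlaid with an additional red hexagon.

A red hexagon appears in the second image that is absent from the first.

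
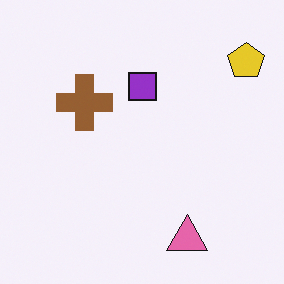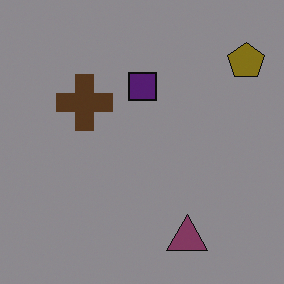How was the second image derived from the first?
This is the original image noticeably darkened.

Every pixel — background and shapes alike — is uniformly darkened.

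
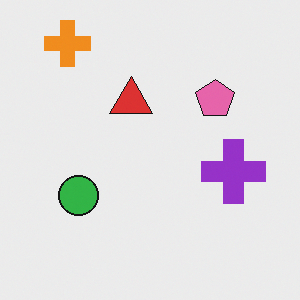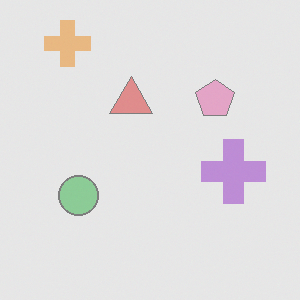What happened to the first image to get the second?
This is the original image washed out (contrast reduced).

Tones are pushed toward mid-grey across the whole image — a global contrast change.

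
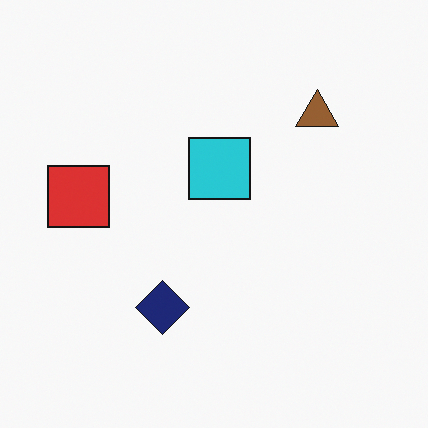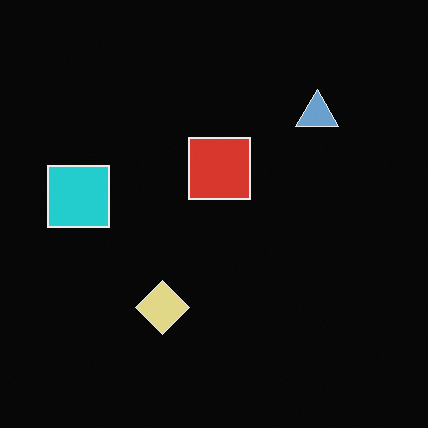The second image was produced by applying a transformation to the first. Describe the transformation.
The image was color-inverted (negative).

The light background has become dark and every shape's color is its complement — a photographic negative.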